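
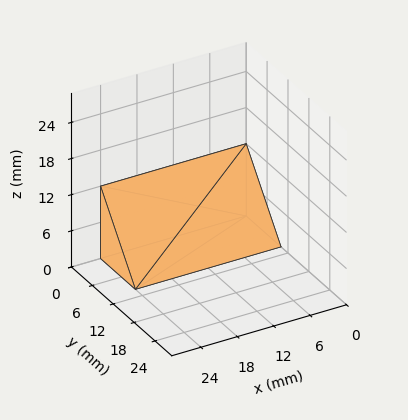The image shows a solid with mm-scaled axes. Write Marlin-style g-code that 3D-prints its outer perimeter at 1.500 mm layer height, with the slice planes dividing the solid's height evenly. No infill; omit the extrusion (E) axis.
Reading the render: the shape is a wedge (ramp): 24 × 10 mm base, rising to 12 mm along the y=0 edge and sloping linearly to z=0 at y=10 (dimensions read to the nearest mm from the axis ticks). For the g-code, the solid's height is divided into equal slices at the stated Δz and each level perimeter traced with G1 moves after a G0 lift.

; perimeter-only toolpath
G21 ; units = mm
G90 ; absolute positioning
G28 ; home
; layer 1
G0 Z1.500
G0 X0.000 Y0.000
G1 X24.000 Y0.000
G1 X24.000 Y8.750
G1 X0.000 Y8.750
G1 X0.000 Y0.000
; layer 2
G0 Z3.000
G0 X0.000 Y0.000
G1 X24.000 Y0.000
G1 X24.000 Y7.500
G1 X0.000 Y7.500
G1 X0.000 Y0.000
; layer 3
G0 Z4.500
G0 X0.000 Y0.000
G1 X24.000 Y0.000
G1 X24.000 Y6.250
G1 X0.000 Y6.250
G1 X0.000 Y0.000
; layer 4
G0 Z6.000
G0 X0.000 Y0.000
G1 X24.000 Y0.000
G1 X24.000 Y5.000
G1 X0.000 Y5.000
G1 X0.000 Y0.000
; layer 5
G0 Z7.500
G0 X0.000 Y0.000
G1 X24.000 Y0.000
G1 X24.000 Y3.750
G1 X0.000 Y3.750
G1 X0.000 Y0.000
; layer 6
G0 Z9.000
G0 X0.000 Y0.000
G1 X24.000 Y0.000
G1 X24.000 Y2.500
G1 X0.000 Y2.500
G1 X0.000 Y0.000
; layer 7
G0 Z10.500
G0 X0.000 Y0.000
G1 X24.000 Y0.000
G1 X24.000 Y1.250
G1 X0.000 Y1.250
G1 X0.000 Y0.000
M2 ; end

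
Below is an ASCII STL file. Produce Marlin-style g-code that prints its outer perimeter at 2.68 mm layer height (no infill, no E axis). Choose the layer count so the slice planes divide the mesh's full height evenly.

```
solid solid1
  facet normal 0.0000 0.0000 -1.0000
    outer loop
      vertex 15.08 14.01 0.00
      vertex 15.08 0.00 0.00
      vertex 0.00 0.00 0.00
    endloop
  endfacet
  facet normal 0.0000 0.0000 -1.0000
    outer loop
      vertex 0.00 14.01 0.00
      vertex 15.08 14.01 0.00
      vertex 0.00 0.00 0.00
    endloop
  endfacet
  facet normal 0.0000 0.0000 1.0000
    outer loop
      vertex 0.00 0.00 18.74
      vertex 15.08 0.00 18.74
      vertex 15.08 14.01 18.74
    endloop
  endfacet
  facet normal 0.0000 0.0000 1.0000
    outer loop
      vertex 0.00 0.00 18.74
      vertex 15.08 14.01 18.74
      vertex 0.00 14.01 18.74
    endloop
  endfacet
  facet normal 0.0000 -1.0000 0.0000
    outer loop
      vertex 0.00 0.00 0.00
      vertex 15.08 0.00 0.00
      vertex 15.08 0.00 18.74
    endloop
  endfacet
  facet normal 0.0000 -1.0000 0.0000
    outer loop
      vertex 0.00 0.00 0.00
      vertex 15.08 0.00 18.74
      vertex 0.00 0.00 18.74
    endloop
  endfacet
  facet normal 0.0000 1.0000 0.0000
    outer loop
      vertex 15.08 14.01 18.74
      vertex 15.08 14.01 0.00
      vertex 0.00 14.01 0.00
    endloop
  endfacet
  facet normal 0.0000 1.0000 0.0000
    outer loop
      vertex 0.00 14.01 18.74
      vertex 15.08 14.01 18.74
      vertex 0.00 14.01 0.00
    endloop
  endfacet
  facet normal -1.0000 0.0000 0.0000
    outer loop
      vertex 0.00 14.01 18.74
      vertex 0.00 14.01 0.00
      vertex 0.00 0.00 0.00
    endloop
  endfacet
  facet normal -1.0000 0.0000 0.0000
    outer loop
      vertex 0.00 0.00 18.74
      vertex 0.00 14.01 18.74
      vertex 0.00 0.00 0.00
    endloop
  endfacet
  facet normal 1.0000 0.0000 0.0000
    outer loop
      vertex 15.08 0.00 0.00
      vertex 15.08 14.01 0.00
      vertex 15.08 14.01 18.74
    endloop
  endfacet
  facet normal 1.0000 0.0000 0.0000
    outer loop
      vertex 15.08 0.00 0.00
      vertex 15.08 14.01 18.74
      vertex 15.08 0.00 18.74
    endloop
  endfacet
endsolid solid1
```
; perimeter-only toolpath
G21 ; units = mm
G90 ; absolute positioning
G28 ; home
; layer 1
G0 Z2.68
G0 X0.00 Y0.00
G1 X15.08 Y0.00
G1 X15.08 Y14.01
G1 X0.00 Y14.01
G1 X0.00 Y0.00
; layer 2
G0 Z5.35
G0 X0.00 Y0.00
G1 X15.08 Y0.00
G1 X15.08 Y14.01
G1 X0.00 Y14.01
G1 X0.00 Y0.00
; layer 3
G0 Z8.03
G0 X0.00 Y0.00
G1 X15.08 Y0.00
G1 X15.08 Y14.01
G1 X0.00 Y14.01
G1 X0.00 Y0.00
; layer 4
G0 Z10.71
G0 X0.00 Y0.00
G1 X15.08 Y0.00
G1 X15.08 Y14.01
G1 X0.00 Y14.01
G1 X0.00 Y0.00
; layer 5
G0 Z13.39
G0 X0.00 Y0.00
G1 X15.08 Y0.00
G1 X15.08 Y14.01
G1 X0.00 Y14.01
G1 X0.00 Y0.00
; layer 6
G0 Z16.06
G0 X0.00 Y0.00
G1 X15.08 Y0.00
G1 X15.08 Y14.01
G1 X0.00 Y14.01
G1 X0.00 Y0.00
; layer 7
G0 Z18.74
G0 X0.00 Y0.00
G1 X15.08 Y0.00
G1 X15.08 Y14.01
G1 X0.00 Y14.01
G1 X0.00 Y0.00
M2 ; end

The solid is a rectangular box, roughly 15.1 × 14 mm footprint and 18.7 mm tall. Slicing at Δz = 2.68 mm — 7 equal slices spanning the solid's height, so layer i sits at z = i·h/7 — gives 7 non-empty perimeters. Each is a 4-segment closed polygon; G0 lifts to the layer z and rapids to the start vertex, then G1 traces the edges.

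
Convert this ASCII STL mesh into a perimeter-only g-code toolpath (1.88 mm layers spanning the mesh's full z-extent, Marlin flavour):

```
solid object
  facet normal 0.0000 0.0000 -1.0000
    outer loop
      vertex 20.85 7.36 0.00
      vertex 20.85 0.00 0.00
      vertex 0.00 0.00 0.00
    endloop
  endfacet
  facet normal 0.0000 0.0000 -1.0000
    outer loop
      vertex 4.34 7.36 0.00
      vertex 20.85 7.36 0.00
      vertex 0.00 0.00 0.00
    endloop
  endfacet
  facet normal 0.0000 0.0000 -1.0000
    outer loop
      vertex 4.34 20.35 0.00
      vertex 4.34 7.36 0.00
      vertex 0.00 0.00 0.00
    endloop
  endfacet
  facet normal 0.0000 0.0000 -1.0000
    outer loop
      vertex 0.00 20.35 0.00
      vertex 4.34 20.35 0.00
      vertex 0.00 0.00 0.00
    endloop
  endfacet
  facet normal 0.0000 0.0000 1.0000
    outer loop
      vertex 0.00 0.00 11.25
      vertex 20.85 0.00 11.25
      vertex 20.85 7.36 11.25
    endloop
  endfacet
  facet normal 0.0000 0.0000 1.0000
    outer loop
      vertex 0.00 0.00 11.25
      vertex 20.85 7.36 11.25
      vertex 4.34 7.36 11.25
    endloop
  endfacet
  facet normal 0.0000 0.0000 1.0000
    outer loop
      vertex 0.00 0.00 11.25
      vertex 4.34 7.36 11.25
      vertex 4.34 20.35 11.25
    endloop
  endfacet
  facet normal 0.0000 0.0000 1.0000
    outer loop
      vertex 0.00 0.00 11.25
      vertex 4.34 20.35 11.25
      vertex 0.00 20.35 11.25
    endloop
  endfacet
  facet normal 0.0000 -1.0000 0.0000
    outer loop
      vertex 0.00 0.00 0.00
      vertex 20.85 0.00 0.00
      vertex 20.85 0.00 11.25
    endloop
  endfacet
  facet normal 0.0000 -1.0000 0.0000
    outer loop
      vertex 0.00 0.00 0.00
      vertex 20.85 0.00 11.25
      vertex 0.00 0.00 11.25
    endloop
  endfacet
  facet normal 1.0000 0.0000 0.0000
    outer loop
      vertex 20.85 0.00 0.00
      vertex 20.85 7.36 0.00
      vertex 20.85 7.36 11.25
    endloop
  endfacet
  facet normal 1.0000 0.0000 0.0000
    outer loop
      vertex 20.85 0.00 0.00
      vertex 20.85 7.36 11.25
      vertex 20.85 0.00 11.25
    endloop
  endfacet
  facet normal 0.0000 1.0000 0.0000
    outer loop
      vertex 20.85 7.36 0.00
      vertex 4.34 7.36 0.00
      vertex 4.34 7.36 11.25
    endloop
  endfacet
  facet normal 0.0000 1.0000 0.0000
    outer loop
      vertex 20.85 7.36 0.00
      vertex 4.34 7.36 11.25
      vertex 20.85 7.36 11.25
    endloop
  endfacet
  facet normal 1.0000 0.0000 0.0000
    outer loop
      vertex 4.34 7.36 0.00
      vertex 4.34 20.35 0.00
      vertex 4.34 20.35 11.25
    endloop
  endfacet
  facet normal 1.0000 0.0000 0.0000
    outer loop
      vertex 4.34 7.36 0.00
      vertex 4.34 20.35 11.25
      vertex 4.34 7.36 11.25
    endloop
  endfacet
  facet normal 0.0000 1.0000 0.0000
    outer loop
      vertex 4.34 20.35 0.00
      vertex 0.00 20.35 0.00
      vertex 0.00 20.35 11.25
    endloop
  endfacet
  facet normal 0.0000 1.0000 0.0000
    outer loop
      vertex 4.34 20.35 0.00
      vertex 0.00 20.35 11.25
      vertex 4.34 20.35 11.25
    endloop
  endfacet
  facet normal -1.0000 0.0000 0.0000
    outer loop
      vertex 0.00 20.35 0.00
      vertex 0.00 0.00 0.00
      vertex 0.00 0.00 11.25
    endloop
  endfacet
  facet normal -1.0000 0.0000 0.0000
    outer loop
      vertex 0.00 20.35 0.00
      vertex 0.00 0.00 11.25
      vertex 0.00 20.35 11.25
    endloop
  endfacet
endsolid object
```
; perimeter-only toolpath
G21 ; units = mm
G90 ; absolute positioning
G28 ; home
; layer 1
G0 Z1.88
G0 X0.00 Y0.00
G1 X20.85 Y0.00
G1 X20.85 Y7.36
G1 X4.34 Y7.36
G1 X4.34 Y20.35
G1 X0.00 Y20.35
G1 X0.00 Y0.00
; layer 2
G0 Z3.75
G0 X0.00 Y0.00
G1 X20.85 Y0.00
G1 X20.85 Y7.36
G1 X4.34 Y7.36
G1 X4.34 Y20.35
G1 X0.00 Y20.35
G1 X0.00 Y0.00
; layer 3
G0 Z5.62
G0 X0.00 Y0.00
G1 X20.85 Y0.00
G1 X20.85 Y7.36
G1 X4.34 Y7.36
G1 X4.34 Y20.35
G1 X0.00 Y20.35
G1 X0.00 Y0.00
; layer 4
G0 Z7.50
G0 X0.00 Y0.00
G1 X20.85 Y0.00
G1 X20.85 Y7.36
G1 X4.34 Y7.36
G1 X4.34 Y20.35
G1 X0.00 Y20.35
G1 X0.00 Y0.00
; layer 5
G0 Z9.38
G0 X0.00 Y0.00
G1 X20.85 Y0.00
G1 X20.85 Y7.36
G1 X4.34 Y7.36
G1 X4.34 Y20.35
G1 X0.00 Y20.35
G1 X0.00 Y0.00
; layer 6
G0 Z11.25
G0 X0.00 Y0.00
G1 X20.85 Y0.00
G1 X20.85 Y7.36
G1 X4.34 Y7.36
G1 X4.34 Y20.35
G1 X0.00 Y20.35
G1 X0.00 Y0.00
M2 ; end

The solid is an L-shaped prism: outer 20.9 × 20.4 mm, arm thicknesses ≈ 7.36 mm (horizontal) and 4.34 mm (vertical), extruded 11.2 mm in z. Slicing at Δz = 1.88 mm — 6 equal slices spanning the solid's height, so layer i sits at z = i·h/6 — gives 6 non-empty perimeters. Each is a 6-segment closed polygon; G0 lifts to the layer z and rapids to the start vertex, then G1 traces the edges.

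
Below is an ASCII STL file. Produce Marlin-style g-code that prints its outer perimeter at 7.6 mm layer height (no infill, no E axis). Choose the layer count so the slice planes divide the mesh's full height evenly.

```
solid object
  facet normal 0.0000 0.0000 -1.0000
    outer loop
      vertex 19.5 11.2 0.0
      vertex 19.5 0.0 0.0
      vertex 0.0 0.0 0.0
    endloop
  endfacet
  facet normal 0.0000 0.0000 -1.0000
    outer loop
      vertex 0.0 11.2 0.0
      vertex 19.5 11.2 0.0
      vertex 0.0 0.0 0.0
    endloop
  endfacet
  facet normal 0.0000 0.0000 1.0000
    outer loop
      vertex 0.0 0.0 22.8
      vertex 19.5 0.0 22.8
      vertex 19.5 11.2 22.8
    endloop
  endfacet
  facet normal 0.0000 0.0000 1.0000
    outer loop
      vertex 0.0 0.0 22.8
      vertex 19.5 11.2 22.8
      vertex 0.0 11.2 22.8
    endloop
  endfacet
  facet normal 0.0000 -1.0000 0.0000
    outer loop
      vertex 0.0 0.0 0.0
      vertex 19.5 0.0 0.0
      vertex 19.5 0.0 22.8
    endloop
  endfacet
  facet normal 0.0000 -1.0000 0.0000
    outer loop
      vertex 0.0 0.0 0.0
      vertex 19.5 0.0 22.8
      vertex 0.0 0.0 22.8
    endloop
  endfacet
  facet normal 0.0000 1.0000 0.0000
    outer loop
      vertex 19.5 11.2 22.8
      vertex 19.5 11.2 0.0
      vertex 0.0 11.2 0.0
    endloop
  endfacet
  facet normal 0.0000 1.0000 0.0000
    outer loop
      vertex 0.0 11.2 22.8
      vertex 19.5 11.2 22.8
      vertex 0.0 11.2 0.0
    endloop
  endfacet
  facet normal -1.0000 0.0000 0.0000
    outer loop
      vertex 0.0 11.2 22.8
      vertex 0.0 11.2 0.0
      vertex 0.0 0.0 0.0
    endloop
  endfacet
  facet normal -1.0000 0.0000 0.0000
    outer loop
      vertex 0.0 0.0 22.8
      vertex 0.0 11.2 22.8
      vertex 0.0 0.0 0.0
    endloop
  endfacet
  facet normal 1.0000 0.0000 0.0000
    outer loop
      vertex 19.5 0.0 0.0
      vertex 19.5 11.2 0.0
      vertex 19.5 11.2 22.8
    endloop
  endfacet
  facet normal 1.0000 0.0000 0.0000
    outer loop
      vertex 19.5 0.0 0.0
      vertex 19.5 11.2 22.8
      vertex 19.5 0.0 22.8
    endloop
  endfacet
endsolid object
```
; perimeter-only toolpath
G21 ; units = mm
G90 ; absolute positioning
G28 ; home
; layer 1
G0 Z7.6
G0 X0.0 Y0.0
G1 X19.5 Y0.0
G1 X19.5 Y11.2
G1 X0.0 Y11.2
G1 X0.0 Y0.0
; layer 2
G0 Z15.2
G0 X0.0 Y0.0
G1 X19.5 Y0.0
G1 X19.5 Y11.2
G1 X0.0 Y11.2
G1 X0.0 Y0.0
; layer 3
G0 Z22.8
G0 X0.0 Y0.0
G1 X19.5 Y0.0
G1 X19.5 Y11.2
G1 X0.0 Y11.2
G1 X0.0 Y0.0
M2 ; end

The solid is a rectangular box, roughly 19.5 × 11.2 mm footprint and 22.8 mm tall. Slicing at Δz = 7.6 mm — 3 equal slices spanning the solid's height, so layer i sits at z = i·h/3 — gives 3 non-empty perimeters. Each is a 4-segment closed polygon; G0 lifts to the layer z and rapids to the start vertex, then G1 traces the edges.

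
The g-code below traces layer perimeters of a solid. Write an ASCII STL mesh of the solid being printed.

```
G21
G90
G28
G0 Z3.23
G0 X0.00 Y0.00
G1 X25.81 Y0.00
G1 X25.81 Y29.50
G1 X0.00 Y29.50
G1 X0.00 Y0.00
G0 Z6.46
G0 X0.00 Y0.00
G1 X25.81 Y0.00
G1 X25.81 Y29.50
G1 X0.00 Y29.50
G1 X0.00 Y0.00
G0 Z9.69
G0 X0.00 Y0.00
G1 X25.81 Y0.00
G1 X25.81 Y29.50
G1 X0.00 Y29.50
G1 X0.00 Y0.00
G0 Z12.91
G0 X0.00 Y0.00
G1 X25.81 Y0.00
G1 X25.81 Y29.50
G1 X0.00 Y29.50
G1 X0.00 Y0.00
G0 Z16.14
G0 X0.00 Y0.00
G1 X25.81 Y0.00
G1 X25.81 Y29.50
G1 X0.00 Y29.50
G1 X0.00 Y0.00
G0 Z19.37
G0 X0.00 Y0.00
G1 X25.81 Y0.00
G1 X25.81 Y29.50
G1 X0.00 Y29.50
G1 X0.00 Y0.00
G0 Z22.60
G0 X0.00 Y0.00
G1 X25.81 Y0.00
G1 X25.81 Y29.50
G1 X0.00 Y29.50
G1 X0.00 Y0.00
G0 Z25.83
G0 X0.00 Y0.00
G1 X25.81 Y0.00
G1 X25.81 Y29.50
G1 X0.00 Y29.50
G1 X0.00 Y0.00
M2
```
solid part
  facet normal 0.0000 0.0000 -1.0000
    outer loop
      vertex 25.81 29.50 0.00
      vertex 25.81 0.00 0.00
      vertex 0.00 0.00 0.00
    endloop
  endfacet
  facet normal 0.0000 0.0000 -1.0000
    outer loop
      vertex 0.00 29.50 0.00
      vertex 25.81 29.50 0.00
      vertex 0.00 0.00 0.00
    endloop
  endfacet
  facet normal 0.0000 0.0000 1.0000
    outer loop
      vertex 0.00 0.00 25.83
      vertex 25.81 0.00 25.83
      vertex 25.81 29.50 25.83
    endloop
  endfacet
  facet normal 0.0000 0.0000 1.0000
    outer loop
      vertex 0.00 0.00 25.83
      vertex 25.81 29.50 25.83
      vertex 0.00 29.50 25.83
    endloop
  endfacet
  facet normal 0.0000 -1.0000 0.0000
    outer loop
      vertex 0.00 0.00 0.00
      vertex 25.81 0.00 0.00
      vertex 25.81 0.00 25.83
    endloop
  endfacet
  facet normal 0.0000 -1.0000 0.0000
    outer loop
      vertex 0.00 0.00 0.00
      vertex 25.81 0.00 25.83
      vertex 0.00 0.00 25.83
    endloop
  endfacet
  facet normal 0.0000 1.0000 0.0000
    outer loop
      vertex 25.81 29.50 25.83
      vertex 25.81 29.50 0.00
      vertex 0.00 29.50 0.00
    endloop
  endfacet
  facet normal 0.0000 1.0000 0.0000
    outer loop
      vertex 0.00 29.50 25.83
      vertex 25.81 29.50 25.83
      vertex 0.00 29.50 0.00
    endloop
  endfacet
  facet normal -1.0000 0.0000 0.0000
    outer loop
      vertex 0.00 29.50 25.83
      vertex 0.00 29.50 0.00
      vertex 0.00 0.00 0.00
    endloop
  endfacet
  facet normal -1.0000 0.0000 0.0000
    outer loop
      vertex 0.00 0.00 25.83
      vertex 0.00 29.50 25.83
      vertex 0.00 0.00 0.00
    endloop
  endfacet
  facet normal 1.0000 0.0000 0.0000
    outer loop
      vertex 25.81 0.00 0.00
      vertex 25.81 29.50 0.00
      vertex 25.81 29.50 25.83
    endloop
  endfacet
  facet normal 1.0000 0.0000 0.0000
    outer loop
      vertex 25.81 0.00 0.00
      vertex 25.81 29.50 25.83
      vertex 25.81 0.00 25.83
    endloop
  endfacet
endsolid part

The G0 Z moves step by Δz≈3.23 mm. Every layer's G1 loop is the same polygon, so the solid is a straight extrusion of it from z=0 to z≈25.8. Closing with flat bottom and top caps and triangulating gives 12 facets — a rectangular box, roughly 25.8 × 29.5 mm footprint and 25.8 mm tall.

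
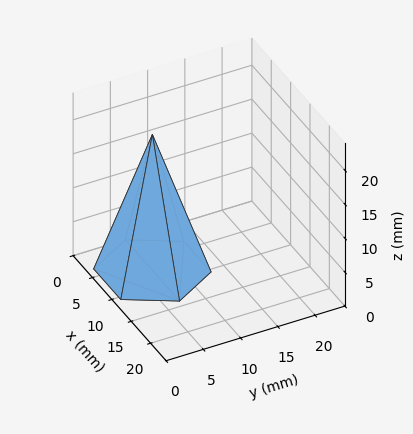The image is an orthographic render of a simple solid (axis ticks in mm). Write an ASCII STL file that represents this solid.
Reading the render: the shape is a regular 6-sided pyramid, base circumscribed radius ≈ 7 mm, apex at z ≈ 20 mm (dimensions read to the nearest mm from the axis ticks). For the STL, each face is triangulated and given an outward normal.

solid part
  facet normal 0.0000 0.0000 -1.0000
    outer loop
      vertex 3.50 13.06 0.00
      vertex 10.50 13.06 0.00
      vertex 14.00 7.00 0.00
    endloop
  endfacet
  facet normal 0.0000 0.0000 -1.0000
    outer loop
      vertex 0.00 7.00 0.00
      vertex 3.50 13.06 0.00
      vertex 14.00 7.00 0.00
    endloop
  endfacet
  facet normal 0.0000 0.0000 -1.0000
    outer loop
      vertex 3.50 0.94 0.00
      vertex 0.00 7.00 0.00
      vertex 14.00 7.00 0.00
    endloop
  endfacet
  facet normal 0.0000 0.0000 -1.0000
    outer loop
      vertex 10.50 0.94 0.00
      vertex 3.50 0.94 0.00
      vertex 14.00 7.00 0.00
    endloop
  endfacet
  facet normal 0.8287 0.4786 0.2901
    outer loop
      vertex 14.00 7.00 0.00
      vertex 10.50 13.06 0.00
      vertex 7.00 7.00 20.00
    endloop
  endfacet
  facet normal 0.0000 0.9570 0.2900
    outer loop
      vertex 10.50 13.06 0.00
      vertex 3.50 13.06 0.00
      vertex 7.00 7.00 20.00
    endloop
  endfacet
  facet normal -0.8287 0.4786 0.2901
    outer loop
      vertex 3.50 13.06 0.00
      vertex 0.00 7.00 0.00
      vertex 7.00 7.00 20.00
    endloop
  endfacet
  facet normal -0.8287 -0.4786 0.2901
    outer loop
      vertex 0.00 7.00 0.00
      vertex 3.50 0.94 0.00
      vertex 7.00 7.00 20.00
    endloop
  endfacet
  facet normal 0.0000 -0.9570 0.2900
    outer loop
      vertex 3.50 0.94 0.00
      vertex 10.50 0.94 0.00
      vertex 7.00 7.00 20.00
    endloop
  endfacet
  facet normal 0.8287 -0.4786 0.2901
    outer loop
      vertex 10.50 0.94 0.00
      vertex 14.00 7.00 0.00
      vertex 7.00 7.00 20.00
    endloop
  endfacet
endsolid part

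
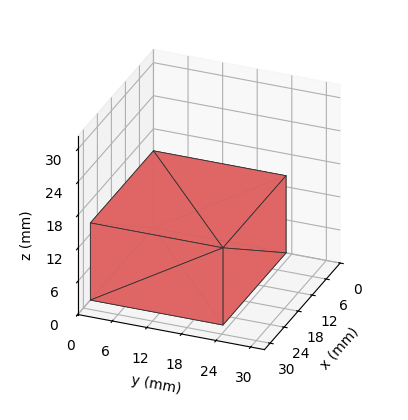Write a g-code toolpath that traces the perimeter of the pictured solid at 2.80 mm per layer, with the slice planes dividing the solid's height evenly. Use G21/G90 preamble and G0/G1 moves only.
Reading the render: the shape is a rectangular box, roughly 27 × 23 mm footprint and 14 mm tall (dimensions read to the nearest mm from the axis ticks). For the g-code, the solid's height is divided into equal slices at the stated Δz and each level perimeter traced with G1 moves after a G0 lift.

; perimeter-only toolpath
G21 ; units = mm
G90 ; absolute positioning
G28 ; home
; layer 1
G0 Z2.80
G0 X0.00 Y0.00
G1 X27.00 Y0.00
G1 X27.00 Y23.00
G1 X0.00 Y23.00
G1 X0.00 Y0.00
; layer 2
G0 Z5.60
G0 X0.00 Y0.00
G1 X27.00 Y0.00
G1 X27.00 Y23.00
G1 X0.00 Y23.00
G1 X0.00 Y0.00
; layer 3
G0 Z8.40
G0 X0.00 Y0.00
G1 X27.00 Y0.00
G1 X27.00 Y23.00
G1 X0.00 Y23.00
G1 X0.00 Y0.00
; layer 4
G0 Z11.20
G0 X0.00 Y0.00
G1 X27.00 Y0.00
G1 X27.00 Y23.00
G1 X0.00 Y23.00
G1 X0.00 Y0.00
; layer 5
G0 Z14.00
G0 X0.00 Y0.00
G1 X27.00 Y0.00
G1 X27.00 Y23.00
G1 X0.00 Y23.00
G1 X0.00 Y0.00
M2 ; end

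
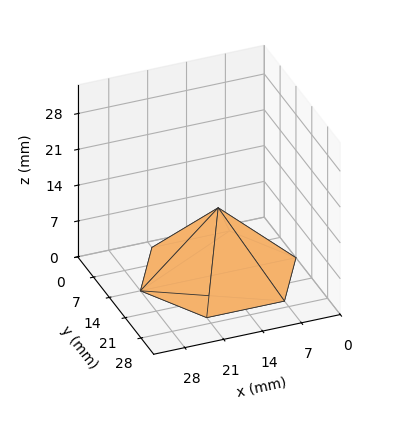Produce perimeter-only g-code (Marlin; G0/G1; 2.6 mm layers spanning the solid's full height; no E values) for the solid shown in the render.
Reading the render: the shape is a regular 6-sided pyramid, base circumscribed radius ≈ 14 mm, apex at z ≈ 13 mm (dimensions read to the nearest mm from the axis ticks). For the g-code, the solid's height is divided into equal slices at the stated Δz and each level perimeter traced with G1 moves after a G0 lift.

; perimeter-only toolpath
G21 ; units = mm
G90 ; absolute positioning
G28 ; home
; layer 1
G0 Z2.6
G0 X25.2 Y14.0
G1 X19.6 Y23.7
G1 X8.4 Y23.7
G1 X2.8 Y14.0
G1 X8.4 Y4.3
G1 X19.6 Y4.3
G1 X25.2 Y14.0
; layer 2
G0 Z5.2
G0 X22.4 Y14.0
G1 X18.2 Y21.3
G1 X9.8 Y21.3
G1 X5.6 Y14.0
G1 X9.8 Y6.7
G1 X18.2 Y6.7
G1 X22.4 Y14.0
; layer 3
G0 Z7.8
G0 X19.6 Y14.0
G1 X16.8 Y18.8
G1 X11.2 Y18.8
G1 X8.4 Y14.0
G1 X11.2 Y9.2
G1 X16.8 Y9.2
G1 X19.6 Y14.0
; layer 4
G0 Z10.4
G0 X16.8 Y14.0
G1 X15.4 Y16.4
G1 X12.6 Y16.4
G1 X11.2 Y14.0
G1 X12.6 Y11.6
G1 X15.4 Y11.6
G1 X16.8 Y14.0
M2 ; end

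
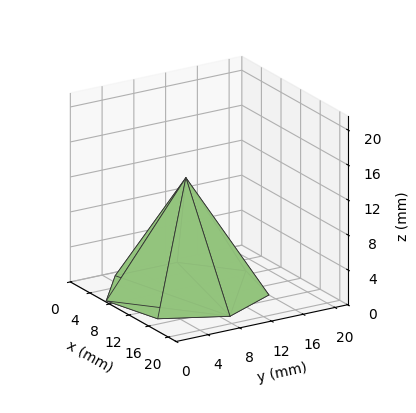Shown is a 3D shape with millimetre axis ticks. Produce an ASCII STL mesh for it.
Reading the render: the shape is a regular 7-sided pyramid, base circumscribed radius ≈ 9 mm, apex at z ≈ 13 mm (dimensions read to the nearest mm from the axis ticks). For the STL, each face is triangulated and given an outward normal.

solid part
  facet normal 0.0000 0.0000 -1.0000
    outer loop
      vertex 7.0 17.8 0.0
      vertex 14.6 16.0 0.0
      vertex 18.0 9.0 0.0
    endloop
  endfacet
  facet normal 0.0000 0.0000 -1.0000
    outer loop
      vertex 0.9 12.9 0.0
      vertex 7.0 17.8 0.0
      vertex 18.0 9.0 0.0
    endloop
  endfacet
  facet normal 0.0000 0.0000 -1.0000
    outer loop
      vertex 0.9 5.1 0.0
      vertex 0.9 12.9 0.0
      vertex 18.0 9.0 0.0
    endloop
  endfacet
  facet normal 0.0000 0.0000 -1.0000
    outer loop
      vertex 7.0 0.2 0.0
      vertex 0.9 5.1 0.0
      vertex 18.0 9.0 0.0
    endloop
  endfacet
  facet normal 0.0000 0.0000 -1.0000
    outer loop
      vertex 14.6 2.0 0.0
      vertex 7.0 0.2 0.0
      vertex 18.0 9.0 0.0
    endloop
  endfacet
  facet normal 0.7636 0.3709 0.5286
    outer loop
      vertex 18.0 9.0 0.0
      vertex 14.6 16.0 0.0
      vertex 9.0 9.0 13.0
    endloop
  endfacet
  facet normal 0.1956 0.8258 0.5289
    outer loop
      vertex 14.6 16.0 0.0
      vertex 7.0 17.8 0.0
      vertex 9.0 9.0 13.0
    endloop
  endfacet
  facet normal -0.5313 0.6614 0.5294
    outer loop
      vertex 7.0 17.8 0.0
      vertex 0.9 12.9 0.0
      vertex 9.0 9.0 13.0
    endloop
  endfacet
  facet normal -0.8487 0.0000 0.5288
    outer loop
      vertex 0.9 12.9 0.0
      vertex 0.9 5.1 0.0
      vertex 9.0 9.0 13.0
    endloop
  endfacet
  facet normal -0.5313 -0.6614 0.5294
    outer loop
      vertex 0.9 5.1 0.0
      vertex 7.0 0.2 0.0
      vertex 9.0 9.0 13.0
    endloop
  endfacet
  facet normal 0.1956 -0.8258 0.5289
    outer loop
      vertex 7.0 0.2 0.0
      vertex 14.6 2.0 0.0
      vertex 9.0 9.0 13.0
    endloop
  endfacet
  facet normal 0.7636 -0.3709 0.5286
    outer loop
      vertex 14.6 2.0 0.0
      vertex 18.0 9.0 0.0
      vertex 9.0 9.0 13.0
    endloop
  endfacet
endsolid part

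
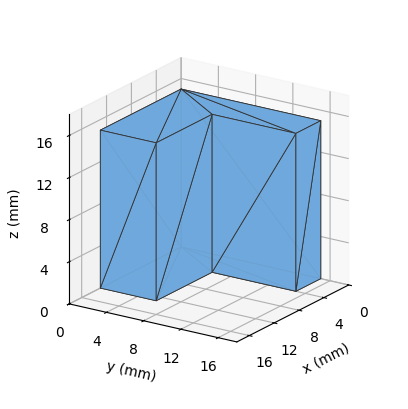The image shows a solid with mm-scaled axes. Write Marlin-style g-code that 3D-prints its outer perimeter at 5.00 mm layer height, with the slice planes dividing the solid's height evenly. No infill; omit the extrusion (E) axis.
Reading the render: the shape is an L-shaped prism: outer 13 × 15 mm, arm thicknesses ≈ 6 mm (horizontal) and 4 mm (vertical), extruded 15 mm in z (dimensions read to the nearest mm from the axis ticks). For the g-code, the solid's height is divided into equal slices at the stated Δz and each level perimeter traced with G1 moves after a G0 lift.

; perimeter-only toolpath
G21 ; units = mm
G90 ; absolute positioning
G28 ; home
; layer 1
G0 Z5.00
G0 X0.00 Y0.00
G1 X13.00 Y0.00
G1 X13.00 Y6.00
G1 X4.00 Y6.00
G1 X4.00 Y15.00
G1 X0.00 Y15.00
G1 X0.00 Y0.00
; layer 2
G0 Z10.00
G0 X0.00 Y0.00
G1 X13.00 Y0.00
G1 X13.00 Y6.00
G1 X4.00 Y6.00
G1 X4.00 Y15.00
G1 X0.00 Y15.00
G1 X0.00 Y0.00
; layer 3
G0 Z15.00
G0 X0.00 Y0.00
G1 X13.00 Y0.00
G1 X13.00 Y6.00
G1 X4.00 Y6.00
G1 X4.00 Y15.00
G1 X0.00 Y15.00
G1 X0.00 Y0.00
M2 ; end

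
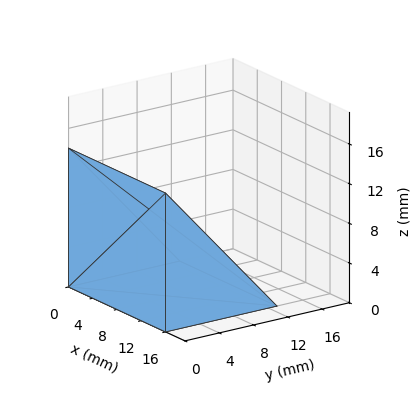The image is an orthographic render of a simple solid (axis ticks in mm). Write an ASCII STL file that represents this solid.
Reading the render: the shape is a wedge (ramp): 16 × 13 mm base, rising to 14 mm along the y=0 edge and sloping linearly to z=0 at y=13 (dimensions read to the nearest mm from the axis ticks). For the STL, each face is triangulated and given an outward normal.

solid part
  facet normal 0.0000 0.0000 -1.0000
    outer loop
      vertex 16.0 13.0 0.0
      vertex 16.0 0.0 0.0
      vertex 0.0 0.0 0.0
    endloop
  endfacet
  facet normal 0.0000 0.0000 -1.0000
    outer loop
      vertex 0.0 13.0 0.0
      vertex 16.0 13.0 0.0
      vertex 0.0 0.0 0.0
    endloop
  endfacet
  facet normal 0.0000 -1.0000 0.0000
    outer loop
      vertex 0.0 0.0 0.0
      vertex 16.0 0.0 0.0
      vertex 16.0 0.0 14.0
    endloop
  endfacet
  facet normal 0.0000 -1.0000 0.0000
    outer loop
      vertex 0.0 0.0 0.0
      vertex 16.0 0.0 14.0
      vertex 0.0 0.0 14.0
    endloop
  endfacet
  facet normal 0.0000 0.7328 0.6805
    outer loop
      vertex 0.0 0.0 14.0
      vertex 16.0 0.0 14.0
      vertex 16.0 13.0 0.0
    endloop
  endfacet
  facet normal 0.0000 0.7328 0.6805
    outer loop
      vertex 0.0 0.0 14.0
      vertex 16.0 13.0 0.0
      vertex 0.0 13.0 0.0
    endloop
  endfacet
  facet normal -1.0000 0.0000 0.0000
    outer loop
      vertex 0.0 0.0 14.0
      vertex 0.0 13.0 0.0
      vertex 0.0 0.0 0.0
    endloop
  endfacet
  facet normal 1.0000 0.0000 0.0000
    outer loop
      vertex 16.0 0.0 0.0
      vertex 16.0 13.0 0.0
      vertex 16.0 0.0 14.0
    endloop
  endfacet
endsolid part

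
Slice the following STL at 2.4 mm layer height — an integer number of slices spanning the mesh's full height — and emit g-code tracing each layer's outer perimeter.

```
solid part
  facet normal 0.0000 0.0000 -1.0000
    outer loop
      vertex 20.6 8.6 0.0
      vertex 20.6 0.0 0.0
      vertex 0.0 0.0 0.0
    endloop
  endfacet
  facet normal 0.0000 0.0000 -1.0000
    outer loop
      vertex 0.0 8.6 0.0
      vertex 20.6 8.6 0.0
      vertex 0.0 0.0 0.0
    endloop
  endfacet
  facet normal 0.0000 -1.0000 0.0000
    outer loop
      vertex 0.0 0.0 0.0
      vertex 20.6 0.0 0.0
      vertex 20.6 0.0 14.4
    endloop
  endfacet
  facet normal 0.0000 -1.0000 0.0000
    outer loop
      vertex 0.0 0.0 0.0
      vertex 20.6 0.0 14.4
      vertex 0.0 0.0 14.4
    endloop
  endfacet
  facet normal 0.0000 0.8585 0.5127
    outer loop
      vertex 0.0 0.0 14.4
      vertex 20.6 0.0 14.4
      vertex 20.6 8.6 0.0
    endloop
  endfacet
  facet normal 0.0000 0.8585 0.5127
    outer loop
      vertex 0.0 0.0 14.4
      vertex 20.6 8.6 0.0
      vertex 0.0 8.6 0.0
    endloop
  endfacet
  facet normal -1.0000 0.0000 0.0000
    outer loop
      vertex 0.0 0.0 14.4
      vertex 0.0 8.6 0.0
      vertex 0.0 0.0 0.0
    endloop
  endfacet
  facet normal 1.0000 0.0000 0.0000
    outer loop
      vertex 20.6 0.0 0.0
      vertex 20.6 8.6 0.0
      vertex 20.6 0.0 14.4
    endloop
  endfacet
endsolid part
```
; perimeter-only toolpath
G21 ; units = mm
G90 ; absolute positioning
G28 ; home
; layer 1
G0 Z2.4
G0 X0.0 Y0.0
G1 X20.6 Y0.0
G1 X20.6 Y7.2
G1 X0.0 Y7.2
G1 X0.0 Y0.0
; layer 2
G0 Z4.8
G0 X0.0 Y0.0
G1 X20.6 Y0.0
G1 X20.6 Y5.7
G1 X0.0 Y5.7
G1 X0.0 Y0.0
; layer 3
G0 Z7.2
G0 X0.0 Y0.0
G1 X20.6 Y0.0
G1 X20.6 Y4.3
G1 X0.0 Y4.3
G1 X0.0 Y0.0
; layer 4
G0 Z9.6
G0 X0.0 Y0.0
G1 X20.6 Y0.0
G1 X20.6 Y2.9
G1 X0.0 Y2.9
G1 X0.0 Y0.0
; layer 5
G0 Z12.0
G0 X0.0 Y0.0
G1 X20.6 Y0.0
G1 X20.6 Y1.4
G1 X0.0 Y1.4
G1 X0.0 Y0.0
M2 ; end

The solid is a wedge (ramp): 20.6 × 8.6 mm base, rising to 14.4 mm along the y=0 edge and sloping linearly to z=0 at y=8.6. Slicing at Δz = 2.4 mm — 6 equal slices spanning the solid's height, so layer i sits at z = i·h/6 — gives 5 non-empty perimeters. Each is a 4-segment closed polygon; G0 lifts to the layer z and rapids to the start vertex, then G1 traces the edges. The cross-section shrinks linearly with z (the slice at the apex is degenerate and omitted).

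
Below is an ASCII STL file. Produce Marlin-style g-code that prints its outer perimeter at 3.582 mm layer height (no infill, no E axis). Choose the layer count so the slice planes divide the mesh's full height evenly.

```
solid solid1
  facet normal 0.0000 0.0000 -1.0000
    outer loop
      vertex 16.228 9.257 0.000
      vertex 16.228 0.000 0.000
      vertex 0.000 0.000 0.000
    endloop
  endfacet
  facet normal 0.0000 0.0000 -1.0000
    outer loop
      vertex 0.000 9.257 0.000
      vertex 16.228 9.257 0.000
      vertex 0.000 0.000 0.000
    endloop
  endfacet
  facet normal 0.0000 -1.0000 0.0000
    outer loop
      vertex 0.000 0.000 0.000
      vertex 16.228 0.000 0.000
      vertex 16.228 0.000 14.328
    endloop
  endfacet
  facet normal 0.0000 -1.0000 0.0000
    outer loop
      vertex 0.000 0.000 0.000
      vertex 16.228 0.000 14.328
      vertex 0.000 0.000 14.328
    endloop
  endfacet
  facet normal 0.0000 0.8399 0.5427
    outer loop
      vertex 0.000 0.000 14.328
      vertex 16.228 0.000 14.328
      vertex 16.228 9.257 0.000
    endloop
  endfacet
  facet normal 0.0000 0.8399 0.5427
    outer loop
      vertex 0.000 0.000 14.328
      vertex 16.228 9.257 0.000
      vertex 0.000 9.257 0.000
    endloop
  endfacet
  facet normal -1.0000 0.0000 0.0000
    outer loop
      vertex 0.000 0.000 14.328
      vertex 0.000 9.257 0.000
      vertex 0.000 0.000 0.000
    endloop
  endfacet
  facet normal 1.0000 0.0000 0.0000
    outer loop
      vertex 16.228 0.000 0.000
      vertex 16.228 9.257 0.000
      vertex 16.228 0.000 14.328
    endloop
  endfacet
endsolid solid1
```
; perimeter-only toolpath
G21 ; units = mm
G90 ; absolute positioning
G28 ; home
; layer 1
G0 Z3.582
G0 X0.000 Y0.000
G1 X16.228 Y0.000
G1 X16.228 Y6.943
G1 X0.000 Y6.943
G1 X0.000 Y0.000
; layer 2
G0 Z7.164
G0 X0.000 Y0.000
G1 X16.228 Y0.000
G1 X16.228 Y4.628
G1 X0.000 Y4.628
G1 X0.000 Y0.000
; layer 3
G0 Z10.746
G0 X0.000 Y0.000
G1 X16.228 Y0.000
G1 X16.228 Y2.314
G1 X0.000 Y2.314
G1 X0.000 Y0.000
M2 ; end

The solid is a wedge (ramp): 16.2 × 9.26 mm base, rising to 14.3 mm along the y=0 edge and sloping linearly to z=0 at y=9.26. Slicing at Δz = 3.582 mm — 4 equal slices spanning the solid's height, so layer i sits at z = i·h/4 — gives 3 non-empty perimeters. Each is a 4-segment closed polygon; G0 lifts to the layer z and rapids to the start vertex, then G1 traces the edges. The cross-section shrinks linearly with z (the slice at the apex is degenerate and omitted).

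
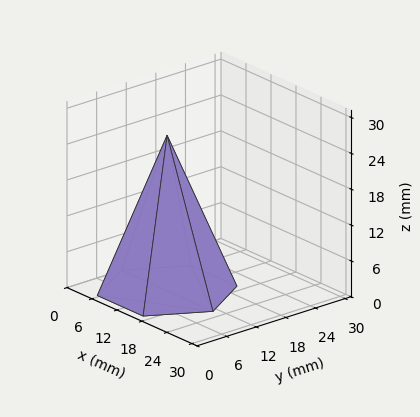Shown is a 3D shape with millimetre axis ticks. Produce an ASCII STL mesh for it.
Reading the render: the shape is a regular 6-sided pyramid, base circumscribed radius ≈ 11 mm, apex at z ≈ 26 mm (dimensions read to the nearest mm from the axis ticks). For the STL, each face is triangulated and given an outward normal.

solid part
  facet normal 0.0000 0.0000 -1.0000
    outer loop
      vertex 5.5 20.5 0.0
      vertex 16.5 20.5 0.0
      vertex 22.0 11.0 0.0
    endloop
  endfacet
  facet normal 0.0000 0.0000 -1.0000
    outer loop
      vertex 0.0 11.0 0.0
      vertex 5.5 20.5 0.0
      vertex 22.0 11.0 0.0
    endloop
  endfacet
  facet normal 0.0000 0.0000 -1.0000
    outer loop
      vertex 5.5 1.5 0.0
      vertex 0.0 11.0 0.0
      vertex 22.0 11.0 0.0
    endloop
  endfacet
  facet normal 0.0000 0.0000 -1.0000
    outer loop
      vertex 16.5 1.5 0.0
      vertex 5.5 1.5 0.0
      vertex 22.0 11.0 0.0
    endloop
  endfacet
  facet normal 0.8127 0.4705 0.3438
    outer loop
      vertex 22.0 11.0 0.0
      vertex 16.5 20.5 0.0
      vertex 11.0 11.0 26.0
    endloop
  endfacet
  facet normal 0.0000 0.9393 0.3432
    outer loop
      vertex 16.5 20.5 0.0
      vertex 5.5 20.5 0.0
      vertex 11.0 11.0 26.0
    endloop
  endfacet
  facet normal -0.8127 0.4705 0.3438
    outer loop
      vertex 5.5 20.5 0.0
      vertex 0.0 11.0 0.0
      vertex 11.0 11.0 26.0
    endloop
  endfacet
  facet normal -0.8127 -0.4705 0.3438
    outer loop
      vertex 0.0 11.0 0.0
      vertex 5.5 1.5 0.0
      vertex 11.0 11.0 26.0
    endloop
  endfacet
  facet normal 0.0000 -0.9393 0.3432
    outer loop
      vertex 5.5 1.5 0.0
      vertex 16.5 1.5 0.0
      vertex 11.0 11.0 26.0
    endloop
  endfacet
  facet normal 0.8127 -0.4705 0.3438
    outer loop
      vertex 16.5 1.5 0.0
      vertex 22.0 11.0 0.0
      vertex 11.0 11.0 26.0
    endloop
  endfacet
endsolid part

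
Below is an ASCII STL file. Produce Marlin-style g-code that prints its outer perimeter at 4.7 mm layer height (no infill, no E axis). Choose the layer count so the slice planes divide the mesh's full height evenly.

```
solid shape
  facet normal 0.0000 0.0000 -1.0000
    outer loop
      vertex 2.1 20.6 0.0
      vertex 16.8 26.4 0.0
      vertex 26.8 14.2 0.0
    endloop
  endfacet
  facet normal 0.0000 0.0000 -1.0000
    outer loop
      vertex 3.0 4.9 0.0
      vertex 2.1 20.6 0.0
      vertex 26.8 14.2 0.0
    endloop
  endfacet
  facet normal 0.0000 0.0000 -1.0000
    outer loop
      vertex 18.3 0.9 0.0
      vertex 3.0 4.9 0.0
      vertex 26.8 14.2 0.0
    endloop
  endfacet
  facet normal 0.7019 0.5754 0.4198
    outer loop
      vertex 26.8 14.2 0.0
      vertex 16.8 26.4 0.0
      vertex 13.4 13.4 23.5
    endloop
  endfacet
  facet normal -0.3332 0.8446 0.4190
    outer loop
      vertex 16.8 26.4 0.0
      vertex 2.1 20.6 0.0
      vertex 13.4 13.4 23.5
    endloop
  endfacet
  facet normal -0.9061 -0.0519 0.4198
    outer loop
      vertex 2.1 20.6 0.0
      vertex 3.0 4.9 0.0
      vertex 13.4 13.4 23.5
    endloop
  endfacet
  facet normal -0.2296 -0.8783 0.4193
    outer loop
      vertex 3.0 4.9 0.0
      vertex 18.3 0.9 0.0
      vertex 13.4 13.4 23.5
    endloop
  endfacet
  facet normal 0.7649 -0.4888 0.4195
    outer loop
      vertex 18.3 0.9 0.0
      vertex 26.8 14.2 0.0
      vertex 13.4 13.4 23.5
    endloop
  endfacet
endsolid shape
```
; perimeter-only toolpath
G21 ; units = mm
G90 ; absolute positioning
G28 ; home
; layer 1
G0 Z4.7
G0 X24.1 Y14.0
G1 X16.1 Y23.8
G1 X4.4 Y19.2
G1 X5.1 Y6.6
G1 X17.3 Y3.4
G1 X24.1 Y14.0
; layer 2
G0 Z9.4
G0 X21.4 Y13.9
G1 X15.4 Y21.2
G1 X6.6 Y17.7
G1 X7.2 Y8.3
G1 X16.3 Y5.9
G1 X21.4 Y13.9
; layer 3
G0 Z14.1
G0 X18.8 Y13.7
G1 X14.8 Y18.6
G1 X8.9 Y16.3
G1 X9.2 Y10.0
G1 X15.4 Y8.4
G1 X18.8 Y13.7
; layer 4
G0 Z18.8
G0 X16.1 Y13.6
G1 X14.1 Y16.0
G1 X11.1 Y14.8
G1 X11.3 Y11.7
G1 X14.4 Y10.9
G1 X16.1 Y13.6
M2 ; end

The solid is a regular 5-sided pyramid, base circumscribed radius ≈ 13.4 mm, apex at z ≈ 23.5 mm. Slicing at Δz = 4.7 mm — 5 equal slices spanning the solid's height, so layer i sits at z = i·h/5 — gives 4 non-empty perimeters. Each is a 5-segment closed polygon; G0 lifts to the layer z and rapids to the start vertex, then G1 traces the edges. The cross-section shrinks linearly with z (the slice at the apex is degenerate and omitted).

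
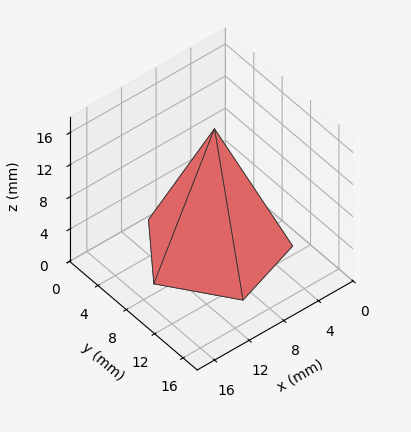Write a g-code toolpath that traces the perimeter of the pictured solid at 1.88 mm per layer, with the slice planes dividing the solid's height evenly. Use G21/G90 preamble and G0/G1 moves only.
Reading the render: the shape is a regular 5-sided pyramid, base circumscribed radius ≈ 7 mm, apex at z ≈ 15 mm (dimensions read to the nearest mm from the axis ticks). For the g-code, the solid's height is divided into equal slices at the stated Δz and each level perimeter traced with G1 moves after a G0 lift.

; perimeter-only toolpath
G21 ; units = mm
G90 ; absolute positioning
G28 ; home
; layer 1
G0 Z1.88
G0 X13.12 Y7.00
G1 X8.89 Y12.83
G1 X2.05 Y10.60
G1 X2.05 Y3.40
G1 X8.89 Y1.17
G1 X13.12 Y7.00
; layer 2
G0 Z3.75
G0 X12.25 Y7.00
G1 X8.62 Y12.00
G1 X2.75 Y10.08
G1 X2.75 Y3.92
G1 X8.62 Y2.00
G1 X12.25 Y7.00
; layer 3
G0 Z5.62
G0 X11.38 Y7.00
G1 X8.35 Y11.16
G1 X3.46 Y9.57
G1 X3.46 Y4.43
G1 X8.35 Y2.84
G1 X11.38 Y7.00
; layer 4
G0 Z7.50
G0 X10.50 Y7.00
G1 X8.08 Y10.33
G1 X4.17 Y9.05
G1 X4.17 Y4.95
G1 X8.08 Y3.67
G1 X10.50 Y7.00
; layer 5
G0 Z9.38
G0 X9.62 Y7.00
G1 X7.81 Y9.50
G1 X4.88 Y8.54
G1 X4.88 Y5.46
G1 X7.81 Y4.50
G1 X9.62 Y7.00
; layer 6
G0 Z11.25
G0 X8.75 Y7.00
G1 X7.54 Y8.66
G1 X5.58 Y8.03
G1 X5.58 Y5.97
G1 X7.54 Y5.33
G1 X8.75 Y7.00
; layer 7
G0 Z13.12
G0 X7.88 Y7.00
G1 X7.27 Y7.83
G1 X6.29 Y7.51
G1 X6.29 Y6.49
G1 X7.27 Y6.17
G1 X7.88 Y7.00
M2 ; end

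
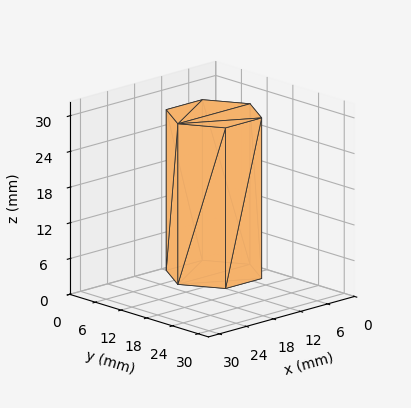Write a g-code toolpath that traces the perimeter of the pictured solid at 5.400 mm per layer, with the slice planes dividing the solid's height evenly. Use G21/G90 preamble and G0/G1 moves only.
Reading the render: the shape is a regular 6-sided prism (a cylinder approximated with 6 flat sides), circumscribed radius ≈ 8 mm, height ≈ 27 mm (dimensions read to the nearest mm from the axis ticks). For the g-code, the solid's height is divided into equal slices at the stated Δz and each level perimeter traced with G1 moves after a G0 lift.

; perimeter-only toolpath
G21 ; units = mm
G90 ; absolute positioning
G28 ; home
; layer 1
G0 Z5.400
G0 X16.000 Y8.000
G1 X12.000 Y14.928
G1 X4.000 Y14.928
G1 X0.000 Y8.000
G1 X4.000 Y1.072
G1 X12.000 Y1.072
G1 X16.000 Y8.000
; layer 2
G0 Z10.800
G0 X16.000 Y8.000
G1 X12.000 Y14.928
G1 X4.000 Y14.928
G1 X0.000 Y8.000
G1 X4.000 Y1.072
G1 X12.000 Y1.072
G1 X16.000 Y8.000
; layer 3
G0 Z16.200
G0 X16.000 Y8.000
G1 X12.000 Y14.928
G1 X4.000 Y14.928
G1 X0.000 Y8.000
G1 X4.000 Y1.072
G1 X12.000 Y1.072
G1 X16.000 Y8.000
; layer 4
G0 Z21.600
G0 X16.000 Y8.000
G1 X12.000 Y14.928
G1 X4.000 Y14.928
G1 X0.000 Y8.000
G1 X4.000 Y1.072
G1 X12.000 Y1.072
G1 X16.000 Y8.000
; layer 5
G0 Z27.000
G0 X16.000 Y8.000
G1 X12.000 Y14.928
G1 X4.000 Y14.928
G1 X0.000 Y8.000
G1 X4.000 Y1.072
G1 X12.000 Y1.072
G1 X16.000 Y8.000
M2 ; end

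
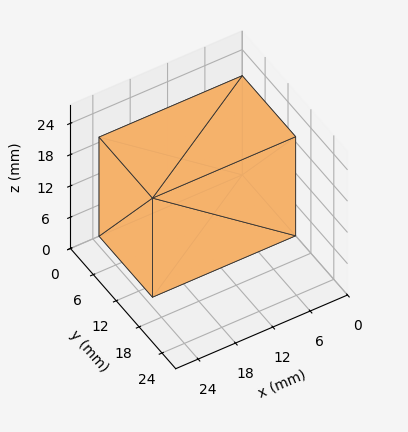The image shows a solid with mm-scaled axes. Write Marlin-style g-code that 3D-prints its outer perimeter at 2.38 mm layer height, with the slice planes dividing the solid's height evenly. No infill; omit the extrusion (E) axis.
Reading the render: the shape is a rectangular box, roughly 23 × 14 mm footprint and 19 mm tall (dimensions read to the nearest mm from the axis ticks). For the g-code, the solid's height is divided into equal slices at the stated Δz and each level perimeter traced with G1 moves after a G0 lift.

; perimeter-only toolpath
G21 ; units = mm
G90 ; absolute positioning
G28 ; home
; layer 1
G0 Z2.38
G0 X0.00 Y0.00
G1 X23.00 Y0.00
G1 X23.00 Y14.00
G1 X0.00 Y14.00
G1 X0.00 Y0.00
; layer 2
G0 Z4.75
G0 X0.00 Y0.00
G1 X23.00 Y0.00
G1 X23.00 Y14.00
G1 X0.00 Y14.00
G1 X0.00 Y0.00
; layer 3
G0 Z7.12
G0 X0.00 Y0.00
G1 X23.00 Y0.00
G1 X23.00 Y14.00
G1 X0.00 Y14.00
G1 X0.00 Y0.00
; layer 4
G0 Z9.50
G0 X0.00 Y0.00
G1 X23.00 Y0.00
G1 X23.00 Y14.00
G1 X0.00 Y14.00
G1 X0.00 Y0.00
; layer 5
G0 Z11.88
G0 X0.00 Y0.00
G1 X23.00 Y0.00
G1 X23.00 Y14.00
G1 X0.00 Y14.00
G1 X0.00 Y0.00
; layer 6
G0 Z14.25
G0 X0.00 Y0.00
G1 X23.00 Y0.00
G1 X23.00 Y14.00
G1 X0.00 Y14.00
G1 X0.00 Y0.00
; layer 7
G0 Z16.62
G0 X0.00 Y0.00
G1 X23.00 Y0.00
G1 X23.00 Y14.00
G1 X0.00 Y14.00
G1 X0.00 Y0.00
; layer 8
G0 Z19.00
G0 X0.00 Y0.00
G1 X23.00 Y0.00
G1 X23.00 Y14.00
G1 X0.00 Y14.00
G1 X0.00 Y0.00
M2 ; end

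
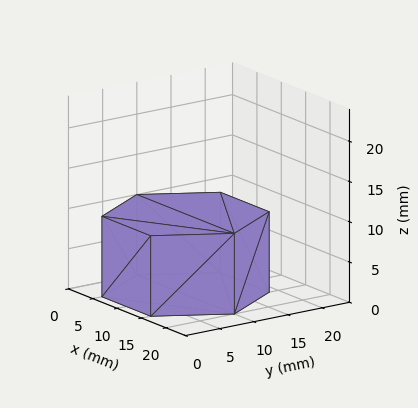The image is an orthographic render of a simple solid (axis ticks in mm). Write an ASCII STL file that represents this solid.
Reading the render: the shape is a regular 6-sided prism (a cylinder approximated with 6 flat sides), circumscribed radius ≈ 10 mm, height ≈ 10 mm (dimensions read to the nearest mm from the axis ticks). For the STL, each face is triangulated and given an outward normal.

solid part
  facet normal 0.0000 0.0000 -1.0000
    outer loop
      vertex 5.000 18.660 0.000
      vertex 15.000 18.660 0.000
      vertex 20.000 10.000 0.000
    endloop
  endfacet
  facet normal 0.0000 0.0000 -1.0000
    outer loop
      vertex 0.000 10.000 0.000
      vertex 5.000 18.660 0.000
      vertex 20.000 10.000 0.000
    endloop
  endfacet
  facet normal 0.0000 0.0000 -1.0000
    outer loop
      vertex 5.000 1.340 0.000
      vertex 0.000 10.000 0.000
      vertex 20.000 10.000 0.000
    endloop
  endfacet
  facet normal 0.0000 0.0000 -1.0000
    outer loop
      vertex 15.000 1.340 0.000
      vertex 5.000 1.340 0.000
      vertex 20.000 10.000 0.000
    endloop
  endfacet
  facet normal 0.0000 0.0000 1.0000
    outer loop
      vertex 20.000 10.000 10.000
      vertex 15.000 18.660 10.000
      vertex 5.000 18.660 10.000
    endloop
  endfacet
  facet normal 0.0000 0.0000 1.0000
    outer loop
      vertex 20.000 10.000 10.000
      vertex 5.000 18.660 10.000
      vertex 0.000 10.000 10.000
    endloop
  endfacet
  facet normal 0.0000 0.0000 1.0000
    outer loop
      vertex 20.000 10.000 10.000
      vertex 0.000 10.000 10.000
      vertex 5.000 1.340 10.000
    endloop
  endfacet
  facet normal 0.0000 0.0000 1.0000
    outer loop
      vertex 20.000 10.000 10.000
      vertex 5.000 1.340 10.000
      vertex 15.000 1.340 10.000
    endloop
  endfacet
  facet normal 0.8660 0.5000 0.0000
    outer loop
      vertex 20.000 10.000 0.000
      vertex 15.000 18.660 0.000
      vertex 15.000 18.660 10.000
    endloop
  endfacet
  facet normal 0.8660 0.5000 0.0000
    outer loop
      vertex 20.000 10.000 0.000
      vertex 15.000 18.660 10.000
      vertex 20.000 10.000 10.000
    endloop
  endfacet
  facet normal 0.0000 1.0000 0.0000
    outer loop
      vertex 15.000 18.660 0.000
      vertex 5.000 18.660 0.000
      vertex 5.000 18.660 10.000
    endloop
  endfacet
  facet normal 0.0000 1.0000 0.0000
    outer loop
      vertex 15.000 18.660 0.000
      vertex 5.000 18.660 10.000
      vertex 15.000 18.660 10.000
    endloop
  endfacet
  facet normal -0.8660 0.5000 0.0000
    outer loop
      vertex 5.000 18.660 0.000
      vertex 0.000 10.000 0.000
      vertex 0.000 10.000 10.000
    endloop
  endfacet
  facet normal -0.8660 0.5000 0.0000
    outer loop
      vertex 5.000 18.660 0.000
      vertex 0.000 10.000 10.000
      vertex 5.000 18.660 10.000
    endloop
  endfacet
  facet normal -0.8660 -0.5000 0.0000
    outer loop
      vertex 0.000 10.000 0.000
      vertex 5.000 1.340 0.000
      vertex 5.000 1.340 10.000
    endloop
  endfacet
  facet normal -0.8660 -0.5000 0.0000
    outer loop
      vertex 0.000 10.000 0.000
      vertex 5.000 1.340 10.000
      vertex 0.000 10.000 10.000
    endloop
  endfacet
  facet normal 0.0000 -1.0000 0.0000
    outer loop
      vertex 5.000 1.340 0.000
      vertex 15.000 1.340 0.000
      vertex 15.000 1.340 10.000
    endloop
  endfacet
  facet normal 0.0000 -1.0000 0.0000
    outer loop
      vertex 5.000 1.340 0.000
      vertex 15.000 1.340 10.000
      vertex 5.000 1.340 10.000
    endloop
  endfacet
  facet normal 0.8660 -0.5000 0.0000
    outer loop
      vertex 15.000 1.340 0.000
      vertex 20.000 10.000 0.000
      vertex 20.000 10.000 10.000
    endloop
  endfacet
  facet normal 0.8660 -0.5000 0.0000
    outer loop
      vertex 15.000 1.340 0.000
      vertex 20.000 10.000 10.000
      vertex 15.000 1.340 10.000
    endloop
  endfacet
endsolid part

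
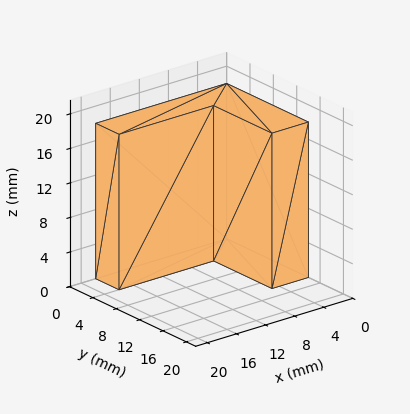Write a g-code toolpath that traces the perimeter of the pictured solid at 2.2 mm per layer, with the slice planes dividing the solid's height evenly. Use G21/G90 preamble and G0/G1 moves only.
Reading the render: the shape is an L-shaped prism: outer 18 × 14 mm, arm thicknesses ≈ 4 mm (horizontal) and 5 mm (vertical), extruded 18 mm in z (dimensions read to the nearest mm from the axis ticks). For the g-code, the solid's height is divided into equal slices at the stated Δz and each level perimeter traced with G1 moves after a G0 lift.

; perimeter-only toolpath
G21 ; units = mm
G90 ; absolute positioning
G28 ; home
; layer 1
G0 Z2.2
G0 X0.0 Y0.0
G1 X18.0 Y0.0
G1 X18.0 Y4.0
G1 X5.0 Y4.0
G1 X5.0 Y14.0
G1 X0.0 Y14.0
G1 X0.0 Y0.0
; layer 2
G0 Z4.5
G0 X0.0 Y0.0
G1 X18.0 Y0.0
G1 X18.0 Y4.0
G1 X5.0 Y4.0
G1 X5.0 Y14.0
G1 X0.0 Y14.0
G1 X0.0 Y0.0
; layer 3
G0 Z6.8
G0 X0.0 Y0.0
G1 X18.0 Y0.0
G1 X18.0 Y4.0
G1 X5.0 Y4.0
G1 X5.0 Y14.0
G1 X0.0 Y14.0
G1 X0.0 Y0.0
; layer 4
G0 Z9.0
G0 X0.0 Y0.0
G1 X18.0 Y0.0
G1 X18.0 Y4.0
G1 X5.0 Y4.0
G1 X5.0 Y14.0
G1 X0.0 Y14.0
G1 X0.0 Y0.0
; layer 5
G0 Z11.2
G0 X0.0 Y0.0
G1 X18.0 Y0.0
G1 X18.0 Y4.0
G1 X5.0 Y4.0
G1 X5.0 Y14.0
G1 X0.0 Y14.0
G1 X0.0 Y0.0
; layer 6
G0 Z13.5
G0 X0.0 Y0.0
G1 X18.0 Y0.0
G1 X18.0 Y4.0
G1 X5.0 Y4.0
G1 X5.0 Y14.0
G1 X0.0 Y14.0
G1 X0.0 Y0.0
; layer 7
G0 Z15.8
G0 X0.0 Y0.0
G1 X18.0 Y0.0
G1 X18.0 Y4.0
G1 X5.0 Y4.0
G1 X5.0 Y14.0
G1 X0.0 Y14.0
G1 X0.0 Y0.0
; layer 8
G0 Z18.0
G0 X0.0 Y0.0
G1 X18.0 Y0.0
G1 X18.0 Y4.0
G1 X5.0 Y4.0
G1 X5.0 Y14.0
G1 X0.0 Y14.0
G1 X0.0 Y0.0
M2 ; end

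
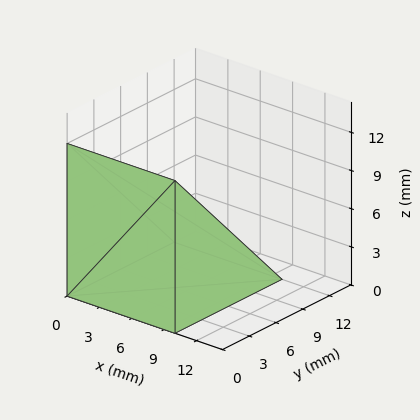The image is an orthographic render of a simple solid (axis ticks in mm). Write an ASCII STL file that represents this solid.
Reading the render: the shape is a wedge (ramp): 10 × 12 mm base, rising to 12 mm along the y=0 edge and sloping linearly to z=0 at y=12 (dimensions read to the nearest mm from the axis ticks). For the STL, each face is triangulated and given an outward normal.

solid part
  facet normal 0.0000 0.0000 -1.0000
    outer loop
      vertex 10.00 12.00 0.00
      vertex 10.00 0.00 0.00
      vertex 0.00 0.00 0.00
    endloop
  endfacet
  facet normal 0.0000 0.0000 -1.0000
    outer loop
      vertex 0.00 12.00 0.00
      vertex 10.00 12.00 0.00
      vertex 0.00 0.00 0.00
    endloop
  endfacet
  facet normal 0.0000 -1.0000 0.0000
    outer loop
      vertex 0.00 0.00 0.00
      vertex 10.00 0.00 0.00
      vertex 10.00 0.00 12.00
    endloop
  endfacet
  facet normal 0.0000 -1.0000 0.0000
    outer loop
      vertex 0.00 0.00 0.00
      vertex 10.00 0.00 12.00
      vertex 0.00 0.00 12.00
    endloop
  endfacet
  facet normal 0.0000 0.7071 0.7071
    outer loop
      vertex 0.00 0.00 12.00
      vertex 10.00 0.00 12.00
      vertex 10.00 12.00 0.00
    endloop
  endfacet
  facet normal 0.0000 0.7071 0.7071
    outer loop
      vertex 0.00 0.00 12.00
      vertex 10.00 12.00 0.00
      vertex 0.00 12.00 0.00
    endloop
  endfacet
  facet normal -1.0000 0.0000 0.0000
    outer loop
      vertex 0.00 0.00 12.00
      vertex 0.00 12.00 0.00
      vertex 0.00 0.00 0.00
    endloop
  endfacet
  facet normal 1.0000 0.0000 0.0000
    outer loop
      vertex 10.00 0.00 0.00
      vertex 10.00 12.00 0.00
      vertex 10.00 0.00 12.00
    endloop
  endfacet
endsolid part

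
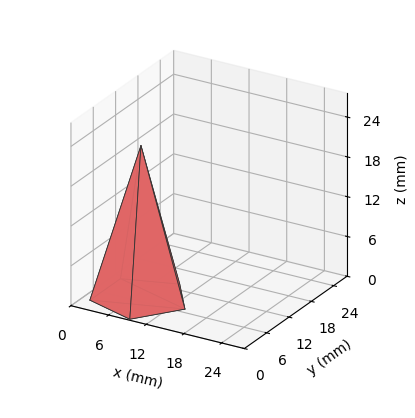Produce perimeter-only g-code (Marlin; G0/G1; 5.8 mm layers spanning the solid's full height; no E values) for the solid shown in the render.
Reading the render: the shape is a regular 5-sided pyramid, base circumscribed radius ≈ 7 mm, apex at z ≈ 23 mm (dimensions read to the nearest mm from the axis ticks). For the g-code, the solid's height is divided into equal slices at the stated Δz and each level perimeter traced with G1 moves after a G0 lift.

; perimeter-only toolpath
G21 ; units = mm
G90 ; absolute positioning
G28 ; home
; layer 1
G0 Z5.8
G0 X12.2 Y7.0
G1 X8.6 Y12.0
G1 X2.7 Y10.1
G1 X2.7 Y3.9
G1 X8.6 Y2.0
G1 X12.2 Y7.0
; layer 2
G0 Z11.5
G0 X10.5 Y7.0
G1 X8.1 Y10.3
G1 X4.2 Y9.1
G1 X4.2 Y5.0
G1 X8.1 Y3.6
G1 X10.5 Y7.0
; layer 3
G0 Z17.2
G0 X8.8 Y7.0
G1 X7.5 Y8.7
G1 X5.6 Y8.0
G1 X5.6 Y6.0
G1 X7.5 Y5.3
G1 X8.8 Y7.0
M2 ; end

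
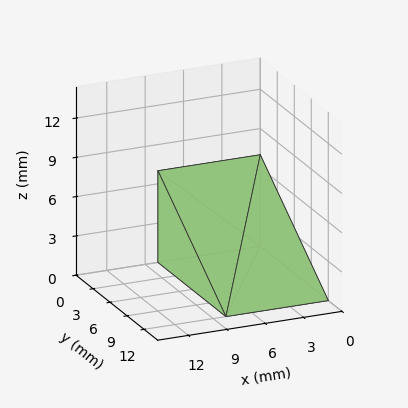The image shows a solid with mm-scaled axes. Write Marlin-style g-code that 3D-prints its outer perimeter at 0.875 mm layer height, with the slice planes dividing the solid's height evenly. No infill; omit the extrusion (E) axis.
Reading the render: the shape is a wedge (ramp): 8 × 12 mm base, rising to 7 mm along the y=0 edge and sloping linearly to z=0 at y=12 (dimensions read to the nearest mm from the axis ticks). For the g-code, the solid's height is divided into equal slices at the stated Δz and each level perimeter traced with G1 moves after a G0 lift.

; perimeter-only toolpath
G21 ; units = mm
G90 ; absolute positioning
G28 ; home
; layer 1
G0 Z0.875
G0 X0.000 Y0.000
G1 X8.000 Y0.000
G1 X8.000 Y10.500
G1 X0.000 Y10.500
G1 X0.000 Y0.000
; layer 2
G0 Z1.750
G0 X0.000 Y0.000
G1 X8.000 Y0.000
G1 X8.000 Y9.000
G1 X0.000 Y9.000
G1 X0.000 Y0.000
; layer 3
G0 Z2.625
G0 X0.000 Y0.000
G1 X8.000 Y0.000
G1 X8.000 Y7.500
G1 X0.000 Y7.500
G1 X0.000 Y0.000
; layer 4
G0 Z3.500
G0 X0.000 Y0.000
G1 X8.000 Y0.000
G1 X8.000 Y6.000
G1 X0.000 Y6.000
G1 X0.000 Y0.000
; layer 5
G0 Z4.375
G0 X0.000 Y0.000
G1 X8.000 Y0.000
G1 X8.000 Y4.500
G1 X0.000 Y4.500
G1 X0.000 Y0.000
; layer 6
G0 Z5.250
G0 X0.000 Y0.000
G1 X8.000 Y0.000
G1 X8.000 Y3.000
G1 X0.000 Y3.000
G1 X0.000 Y0.000
; layer 7
G0 Z6.125
G0 X0.000 Y0.000
G1 X8.000 Y0.000
G1 X8.000 Y1.500
G1 X0.000 Y1.500
G1 X0.000 Y0.000
M2 ; end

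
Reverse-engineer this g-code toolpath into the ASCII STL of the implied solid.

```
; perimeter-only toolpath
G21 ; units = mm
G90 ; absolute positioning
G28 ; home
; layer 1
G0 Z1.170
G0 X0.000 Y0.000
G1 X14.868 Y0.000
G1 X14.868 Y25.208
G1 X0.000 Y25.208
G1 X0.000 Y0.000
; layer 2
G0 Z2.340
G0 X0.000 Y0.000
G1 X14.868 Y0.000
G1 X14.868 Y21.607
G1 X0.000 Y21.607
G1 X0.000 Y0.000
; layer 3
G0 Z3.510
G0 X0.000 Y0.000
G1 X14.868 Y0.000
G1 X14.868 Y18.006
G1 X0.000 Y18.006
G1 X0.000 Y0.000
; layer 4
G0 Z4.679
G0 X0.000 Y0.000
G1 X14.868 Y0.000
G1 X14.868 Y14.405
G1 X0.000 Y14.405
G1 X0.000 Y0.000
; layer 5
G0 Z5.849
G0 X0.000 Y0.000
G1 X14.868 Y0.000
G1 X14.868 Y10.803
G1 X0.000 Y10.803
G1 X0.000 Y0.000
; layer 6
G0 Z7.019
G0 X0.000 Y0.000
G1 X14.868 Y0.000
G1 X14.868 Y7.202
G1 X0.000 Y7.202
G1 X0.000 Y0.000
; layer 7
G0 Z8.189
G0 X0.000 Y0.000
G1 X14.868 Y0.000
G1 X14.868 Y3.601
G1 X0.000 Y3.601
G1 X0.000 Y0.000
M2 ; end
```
solid part
  facet normal 0.0000 0.0000 -1.0000
    outer loop
      vertex 14.868 28.809 0.000
      vertex 14.868 0.000 0.000
      vertex 0.000 0.000 0.000
    endloop
  endfacet
  facet normal 0.0000 0.0000 -1.0000
    outer loop
      vertex 0.000 28.809 0.000
      vertex 14.868 28.809 0.000
      vertex 0.000 0.000 0.000
    endloop
  endfacet
  facet normal 0.0000 -1.0000 0.0000
    outer loop
      vertex 0.000 0.000 0.000
      vertex 14.868 0.000 0.000
      vertex 14.868 0.000 9.359
    endloop
  endfacet
  facet normal 0.0000 -1.0000 0.0000
    outer loop
      vertex 0.000 0.000 0.000
      vertex 14.868 0.000 9.359
      vertex 0.000 0.000 9.359
    endloop
  endfacet
  facet normal 0.0000 0.3090 0.9511
    outer loop
      vertex 0.000 0.000 9.359
      vertex 14.868 0.000 9.359
      vertex 14.868 28.809 0.000
    endloop
  endfacet
  facet normal 0.0000 0.3090 0.9511
    outer loop
      vertex 0.000 0.000 9.359
      vertex 14.868 28.809 0.000
      vertex 0.000 28.809 0.000
    endloop
  endfacet
  facet normal -1.0000 0.0000 0.0000
    outer loop
      vertex 0.000 0.000 9.359
      vertex 0.000 28.809 0.000
      vertex 0.000 0.000 0.000
    endloop
  endfacet
  facet normal 1.0000 0.0000 0.0000
    outer loop
      vertex 14.868 0.000 0.000
      vertex 14.868 28.809 0.000
      vertex 14.868 0.000 9.359
    endloop
  endfacet
endsolid part

The G0 Z moves step by Δz≈1.170 mm. The G1 loops shrink linearly with z, so the solid tapers from its base footprint up to z≈9.36. Closing with a flat bottom cap and the tapered top and triangulating gives 8 facets — a wedge (ramp): 14.9 × 28.8 mm base, rising to 9.36 mm along the y=0 edge and sloping linearly to z=0 at y=28.8.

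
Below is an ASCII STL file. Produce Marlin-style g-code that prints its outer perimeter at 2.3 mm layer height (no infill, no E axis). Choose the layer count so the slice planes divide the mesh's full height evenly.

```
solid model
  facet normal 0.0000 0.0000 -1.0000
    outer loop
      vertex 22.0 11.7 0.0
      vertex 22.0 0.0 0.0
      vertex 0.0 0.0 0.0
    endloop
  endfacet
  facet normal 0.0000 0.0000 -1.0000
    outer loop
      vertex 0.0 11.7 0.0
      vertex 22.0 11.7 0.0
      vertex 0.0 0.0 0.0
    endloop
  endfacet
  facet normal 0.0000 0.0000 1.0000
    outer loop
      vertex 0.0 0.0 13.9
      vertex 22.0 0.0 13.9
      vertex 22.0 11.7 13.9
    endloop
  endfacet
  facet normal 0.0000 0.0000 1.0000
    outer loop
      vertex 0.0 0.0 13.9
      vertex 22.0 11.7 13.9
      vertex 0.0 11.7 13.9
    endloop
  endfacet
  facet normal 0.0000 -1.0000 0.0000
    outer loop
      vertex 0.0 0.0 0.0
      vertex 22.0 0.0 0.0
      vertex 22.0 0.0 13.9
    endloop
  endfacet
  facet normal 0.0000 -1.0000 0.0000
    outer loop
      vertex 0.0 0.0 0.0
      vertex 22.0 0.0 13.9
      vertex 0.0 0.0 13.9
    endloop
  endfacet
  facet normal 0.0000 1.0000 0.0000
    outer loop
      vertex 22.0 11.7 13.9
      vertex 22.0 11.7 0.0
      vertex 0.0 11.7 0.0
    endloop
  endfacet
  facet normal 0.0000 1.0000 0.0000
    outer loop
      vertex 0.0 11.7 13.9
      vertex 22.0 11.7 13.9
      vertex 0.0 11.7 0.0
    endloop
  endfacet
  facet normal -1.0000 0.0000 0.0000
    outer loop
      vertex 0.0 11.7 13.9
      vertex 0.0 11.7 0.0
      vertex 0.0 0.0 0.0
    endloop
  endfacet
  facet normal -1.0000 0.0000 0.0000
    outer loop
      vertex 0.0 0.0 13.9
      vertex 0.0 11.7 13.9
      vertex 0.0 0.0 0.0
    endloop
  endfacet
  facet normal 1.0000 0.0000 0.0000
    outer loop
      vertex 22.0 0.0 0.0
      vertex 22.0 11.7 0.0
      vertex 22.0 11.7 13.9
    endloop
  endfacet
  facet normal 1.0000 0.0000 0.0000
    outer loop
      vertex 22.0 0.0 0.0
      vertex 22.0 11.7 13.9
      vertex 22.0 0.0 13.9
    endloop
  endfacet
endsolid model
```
; perimeter-only toolpath
G21 ; units = mm
G90 ; absolute positioning
G28 ; home
; layer 1
G0 Z2.3
G0 X0.0 Y0.0
G1 X22.0 Y0.0
G1 X22.0 Y11.7
G1 X0.0 Y11.7
G1 X0.0 Y0.0
; layer 2
G0 Z4.6
G0 X0.0 Y0.0
G1 X22.0 Y0.0
G1 X22.0 Y11.7
G1 X0.0 Y11.7
G1 X0.0 Y0.0
; layer 3
G0 Z7.0
G0 X0.0 Y0.0
G1 X22.0 Y0.0
G1 X22.0 Y11.7
G1 X0.0 Y11.7
G1 X0.0 Y0.0
; layer 4
G0 Z9.3
G0 X0.0 Y0.0
G1 X22.0 Y0.0
G1 X22.0 Y11.7
G1 X0.0 Y11.7
G1 X0.0 Y0.0
; layer 5
G0 Z11.6
G0 X0.0 Y0.0
G1 X22.0 Y0.0
G1 X22.0 Y11.7
G1 X0.0 Y11.7
G1 X0.0 Y0.0
; layer 6
G0 Z13.9
G0 X0.0 Y0.0
G1 X22.0 Y0.0
G1 X22.0 Y11.7
G1 X0.0 Y11.7
G1 X0.0 Y0.0
M2 ; end

The solid is a rectangular box, roughly 22 × 11.7 mm footprint and 13.9 mm tall. Slicing at Δz = 2.3 mm — 6 equal slices spanning the solid's height, so layer i sits at z = i·h/6 — gives 6 non-empty perimeters. Each is a 4-segment closed polygon; G0 lifts to the layer z and rapids to the start vertex, then G1 traces the edges.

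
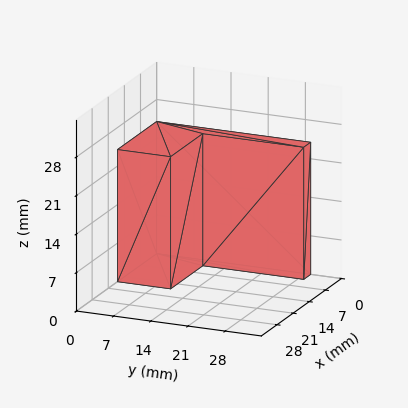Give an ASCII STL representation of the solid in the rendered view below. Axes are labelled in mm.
Reading the render: the shape is an L-shaped prism: outer 17 × 29 mm, arm thicknesses ≈ 10 mm (horizontal) and 3 mm (vertical), extruded 24 mm in z (dimensions read to the nearest mm from the axis ticks). For the STL, each face is triangulated and given an outward normal.

solid part
  facet normal 0.0000 0.0000 -1.0000
    outer loop
      vertex 17.000 10.000 0.000
      vertex 17.000 0.000 0.000
      vertex 0.000 0.000 0.000
    endloop
  endfacet
  facet normal 0.0000 0.0000 -1.0000
    outer loop
      vertex 3.000 10.000 0.000
      vertex 17.000 10.000 0.000
      vertex 0.000 0.000 0.000
    endloop
  endfacet
  facet normal 0.0000 0.0000 -1.0000
    outer loop
      vertex 3.000 29.000 0.000
      vertex 3.000 10.000 0.000
      vertex 0.000 0.000 0.000
    endloop
  endfacet
  facet normal 0.0000 0.0000 -1.0000
    outer loop
      vertex 0.000 29.000 0.000
      vertex 3.000 29.000 0.000
      vertex 0.000 0.000 0.000
    endloop
  endfacet
  facet normal 0.0000 0.0000 1.0000
    outer loop
      vertex 0.000 0.000 24.000
      vertex 17.000 0.000 24.000
      vertex 17.000 10.000 24.000
    endloop
  endfacet
  facet normal 0.0000 0.0000 1.0000
    outer loop
      vertex 0.000 0.000 24.000
      vertex 17.000 10.000 24.000
      vertex 3.000 10.000 24.000
    endloop
  endfacet
  facet normal 0.0000 0.0000 1.0000
    outer loop
      vertex 0.000 0.000 24.000
      vertex 3.000 10.000 24.000
      vertex 3.000 29.000 24.000
    endloop
  endfacet
  facet normal 0.0000 0.0000 1.0000
    outer loop
      vertex 0.000 0.000 24.000
      vertex 3.000 29.000 24.000
      vertex 0.000 29.000 24.000
    endloop
  endfacet
  facet normal 0.0000 -1.0000 0.0000
    outer loop
      vertex 0.000 0.000 0.000
      vertex 17.000 0.000 0.000
      vertex 17.000 0.000 24.000
    endloop
  endfacet
  facet normal 0.0000 -1.0000 0.0000
    outer loop
      vertex 0.000 0.000 0.000
      vertex 17.000 0.000 24.000
      vertex 0.000 0.000 24.000
    endloop
  endfacet
  facet normal 1.0000 0.0000 0.0000
    outer loop
      vertex 17.000 0.000 0.000
      vertex 17.000 10.000 0.000
      vertex 17.000 10.000 24.000
    endloop
  endfacet
  facet normal 1.0000 0.0000 0.0000
    outer loop
      vertex 17.000 0.000 0.000
      vertex 17.000 10.000 24.000
      vertex 17.000 0.000 24.000
    endloop
  endfacet
  facet normal 0.0000 1.0000 0.0000
    outer loop
      vertex 17.000 10.000 0.000
      vertex 3.000 10.000 0.000
      vertex 3.000 10.000 24.000
    endloop
  endfacet
  facet normal 0.0000 1.0000 0.0000
    outer loop
      vertex 17.000 10.000 0.000
      vertex 3.000 10.000 24.000
      vertex 17.000 10.000 24.000
    endloop
  endfacet
  facet normal 1.0000 0.0000 0.0000
    outer loop
      vertex 3.000 10.000 0.000
      vertex 3.000 29.000 0.000
      vertex 3.000 29.000 24.000
    endloop
  endfacet
  facet normal 1.0000 0.0000 0.0000
    outer loop
      vertex 3.000 10.000 0.000
      vertex 3.000 29.000 24.000
      vertex 3.000 10.000 24.000
    endloop
  endfacet
  facet normal 0.0000 1.0000 0.0000
    outer loop
      vertex 3.000 29.000 0.000
      vertex 0.000 29.000 0.000
      vertex 0.000 29.000 24.000
    endloop
  endfacet
  facet normal 0.0000 1.0000 0.0000
    outer loop
      vertex 3.000 29.000 0.000
      vertex 0.000 29.000 24.000
      vertex 3.000 29.000 24.000
    endloop
  endfacet
  facet normal -1.0000 0.0000 0.0000
    outer loop
      vertex 0.000 29.000 0.000
      vertex 0.000 0.000 0.000
      vertex 0.000 0.000 24.000
    endloop
  endfacet
  facet normal -1.0000 0.0000 0.0000
    outer loop
      vertex 0.000 29.000 0.000
      vertex 0.000 0.000 24.000
      vertex 0.000 29.000 24.000
    endloop
  endfacet
endsolid part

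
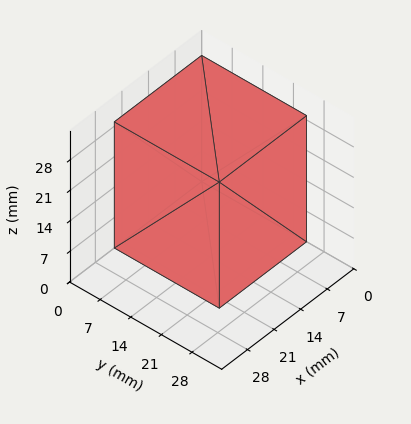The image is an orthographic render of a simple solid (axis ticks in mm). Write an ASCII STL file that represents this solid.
Reading the render: the shape is a rectangular box, roughly 23 × 24 mm footprint and 29 mm tall (dimensions read to the nearest mm from the axis ticks). For the STL, each face is triangulated and given an outward normal.

solid part
  facet normal 0.0000 0.0000 -1.0000
    outer loop
      vertex 23.00 24.00 0.00
      vertex 23.00 0.00 0.00
      vertex 0.00 0.00 0.00
    endloop
  endfacet
  facet normal 0.0000 0.0000 -1.0000
    outer loop
      vertex 0.00 24.00 0.00
      vertex 23.00 24.00 0.00
      vertex 0.00 0.00 0.00
    endloop
  endfacet
  facet normal 0.0000 0.0000 1.0000
    outer loop
      vertex 0.00 0.00 29.00
      vertex 23.00 0.00 29.00
      vertex 23.00 24.00 29.00
    endloop
  endfacet
  facet normal 0.0000 0.0000 1.0000
    outer loop
      vertex 0.00 0.00 29.00
      vertex 23.00 24.00 29.00
      vertex 0.00 24.00 29.00
    endloop
  endfacet
  facet normal 0.0000 -1.0000 0.0000
    outer loop
      vertex 0.00 0.00 0.00
      vertex 23.00 0.00 0.00
      vertex 23.00 0.00 29.00
    endloop
  endfacet
  facet normal 0.0000 -1.0000 0.0000
    outer loop
      vertex 0.00 0.00 0.00
      vertex 23.00 0.00 29.00
      vertex 0.00 0.00 29.00
    endloop
  endfacet
  facet normal 0.0000 1.0000 0.0000
    outer loop
      vertex 23.00 24.00 29.00
      vertex 23.00 24.00 0.00
      vertex 0.00 24.00 0.00
    endloop
  endfacet
  facet normal 0.0000 1.0000 0.0000
    outer loop
      vertex 0.00 24.00 29.00
      vertex 23.00 24.00 29.00
      vertex 0.00 24.00 0.00
    endloop
  endfacet
  facet normal -1.0000 0.0000 0.0000
    outer loop
      vertex 0.00 24.00 29.00
      vertex 0.00 24.00 0.00
      vertex 0.00 0.00 0.00
    endloop
  endfacet
  facet normal -1.0000 0.0000 0.0000
    outer loop
      vertex 0.00 0.00 29.00
      vertex 0.00 24.00 29.00
      vertex 0.00 0.00 0.00
    endloop
  endfacet
  facet normal 1.0000 0.0000 0.0000
    outer loop
      vertex 23.00 0.00 0.00
      vertex 23.00 24.00 0.00
      vertex 23.00 24.00 29.00
    endloop
  endfacet
  facet normal 1.0000 0.0000 0.0000
    outer loop
      vertex 23.00 0.00 0.00
      vertex 23.00 24.00 29.00
      vertex 23.00 0.00 29.00
    endloop
  endfacet
endsolid part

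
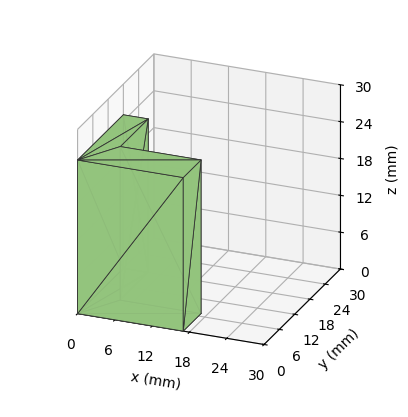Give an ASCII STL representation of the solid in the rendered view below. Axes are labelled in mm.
Reading the render: the shape is an L-shaped prism: outer 17 × 18 mm, arm thicknesses ≈ 7 mm (horizontal) and 4 mm (vertical), extruded 25 mm in z (dimensions read to the nearest mm from the axis ticks). For the STL, each face is triangulated and given an outward normal.

solid part
  facet normal 0.0000 0.0000 -1.0000
    outer loop
      vertex 17.00 7.00 0.00
      vertex 17.00 0.00 0.00
      vertex 0.00 0.00 0.00
    endloop
  endfacet
  facet normal 0.0000 0.0000 -1.0000
    outer loop
      vertex 4.00 7.00 0.00
      vertex 17.00 7.00 0.00
      vertex 0.00 0.00 0.00
    endloop
  endfacet
  facet normal 0.0000 0.0000 -1.0000
    outer loop
      vertex 4.00 18.00 0.00
      vertex 4.00 7.00 0.00
      vertex 0.00 0.00 0.00
    endloop
  endfacet
  facet normal 0.0000 0.0000 -1.0000
    outer loop
      vertex 0.00 18.00 0.00
      vertex 4.00 18.00 0.00
      vertex 0.00 0.00 0.00
    endloop
  endfacet
  facet normal 0.0000 0.0000 1.0000
    outer loop
      vertex 0.00 0.00 25.00
      vertex 17.00 0.00 25.00
      vertex 17.00 7.00 25.00
    endloop
  endfacet
  facet normal 0.0000 0.0000 1.0000
    outer loop
      vertex 0.00 0.00 25.00
      vertex 17.00 7.00 25.00
      vertex 4.00 7.00 25.00
    endloop
  endfacet
  facet normal 0.0000 0.0000 1.0000
    outer loop
      vertex 0.00 0.00 25.00
      vertex 4.00 7.00 25.00
      vertex 4.00 18.00 25.00
    endloop
  endfacet
  facet normal 0.0000 0.0000 1.0000
    outer loop
      vertex 0.00 0.00 25.00
      vertex 4.00 18.00 25.00
      vertex 0.00 18.00 25.00
    endloop
  endfacet
  facet normal 0.0000 -1.0000 0.0000
    outer loop
      vertex 0.00 0.00 0.00
      vertex 17.00 0.00 0.00
      vertex 17.00 0.00 25.00
    endloop
  endfacet
  facet normal 0.0000 -1.0000 0.0000
    outer loop
      vertex 0.00 0.00 0.00
      vertex 17.00 0.00 25.00
      vertex 0.00 0.00 25.00
    endloop
  endfacet
  facet normal 1.0000 0.0000 0.0000
    outer loop
      vertex 17.00 0.00 0.00
      vertex 17.00 7.00 0.00
      vertex 17.00 7.00 25.00
    endloop
  endfacet
  facet normal 1.0000 0.0000 0.0000
    outer loop
      vertex 17.00 0.00 0.00
      vertex 17.00 7.00 25.00
      vertex 17.00 0.00 25.00
    endloop
  endfacet
  facet normal 0.0000 1.0000 0.0000
    outer loop
      vertex 17.00 7.00 0.00
      vertex 4.00 7.00 0.00
      vertex 4.00 7.00 25.00
    endloop
  endfacet
  facet normal 0.0000 1.0000 0.0000
    outer loop
      vertex 17.00 7.00 0.00
      vertex 4.00 7.00 25.00
      vertex 17.00 7.00 25.00
    endloop
  endfacet
  facet normal 1.0000 0.0000 0.0000
    outer loop
      vertex 4.00 7.00 0.00
      vertex 4.00 18.00 0.00
      vertex 4.00 18.00 25.00
    endloop
  endfacet
  facet normal 1.0000 0.0000 0.0000
    outer loop
      vertex 4.00 7.00 0.00
      vertex 4.00 18.00 25.00
      vertex 4.00 7.00 25.00
    endloop
  endfacet
  facet normal 0.0000 1.0000 0.0000
    outer loop
      vertex 4.00 18.00 0.00
      vertex 0.00 18.00 0.00
      vertex 0.00 18.00 25.00
    endloop
  endfacet
  facet normal 0.0000 1.0000 0.0000
    outer loop
      vertex 4.00 18.00 0.00
      vertex 0.00 18.00 25.00
      vertex 4.00 18.00 25.00
    endloop
  endfacet
  facet normal -1.0000 0.0000 0.0000
    outer loop
      vertex 0.00 18.00 0.00
      vertex 0.00 0.00 0.00
      vertex 0.00 0.00 25.00
    endloop
  endfacet
  facet normal -1.0000 0.0000 0.0000
    outer loop
      vertex 0.00 18.00 0.00
      vertex 0.00 0.00 25.00
      vertex 0.00 18.00 25.00
    endloop
  endfacet
endsolid part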